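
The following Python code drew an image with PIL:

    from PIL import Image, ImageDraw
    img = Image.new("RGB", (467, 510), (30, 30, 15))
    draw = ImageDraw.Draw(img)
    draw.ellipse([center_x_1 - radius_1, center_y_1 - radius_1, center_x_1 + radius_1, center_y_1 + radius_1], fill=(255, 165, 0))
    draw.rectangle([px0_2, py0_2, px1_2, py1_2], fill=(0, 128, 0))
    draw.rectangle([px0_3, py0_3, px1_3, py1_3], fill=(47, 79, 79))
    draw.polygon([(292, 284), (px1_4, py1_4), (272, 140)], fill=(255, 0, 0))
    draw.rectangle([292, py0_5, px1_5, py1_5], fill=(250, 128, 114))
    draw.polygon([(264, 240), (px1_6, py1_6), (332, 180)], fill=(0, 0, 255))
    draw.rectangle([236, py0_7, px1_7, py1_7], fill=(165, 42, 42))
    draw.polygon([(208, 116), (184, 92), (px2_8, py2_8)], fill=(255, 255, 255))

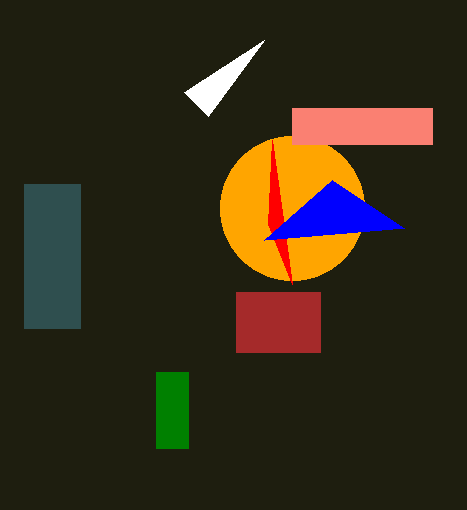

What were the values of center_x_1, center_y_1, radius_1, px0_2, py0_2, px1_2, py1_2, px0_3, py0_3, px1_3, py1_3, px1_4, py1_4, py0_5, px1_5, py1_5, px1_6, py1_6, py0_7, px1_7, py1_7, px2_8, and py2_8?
center_x_1 = 292
center_y_1 = 208
radius_1 = 72
px0_2 = 156
py0_2 = 372
px1_2 = 188
py1_2 = 448
px0_3 = 24
py0_3 = 184
px1_3 = 80
py1_3 = 328
px1_4 = 268
py1_4 = 224
py0_5 = 108
px1_5 = 432
py1_5 = 144
px1_6 = 404
py1_6 = 228
py0_7 = 292
px1_7 = 320
py1_7 = 352
px2_8 = 264
py2_8 = 40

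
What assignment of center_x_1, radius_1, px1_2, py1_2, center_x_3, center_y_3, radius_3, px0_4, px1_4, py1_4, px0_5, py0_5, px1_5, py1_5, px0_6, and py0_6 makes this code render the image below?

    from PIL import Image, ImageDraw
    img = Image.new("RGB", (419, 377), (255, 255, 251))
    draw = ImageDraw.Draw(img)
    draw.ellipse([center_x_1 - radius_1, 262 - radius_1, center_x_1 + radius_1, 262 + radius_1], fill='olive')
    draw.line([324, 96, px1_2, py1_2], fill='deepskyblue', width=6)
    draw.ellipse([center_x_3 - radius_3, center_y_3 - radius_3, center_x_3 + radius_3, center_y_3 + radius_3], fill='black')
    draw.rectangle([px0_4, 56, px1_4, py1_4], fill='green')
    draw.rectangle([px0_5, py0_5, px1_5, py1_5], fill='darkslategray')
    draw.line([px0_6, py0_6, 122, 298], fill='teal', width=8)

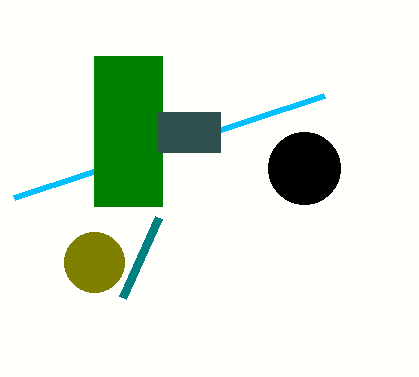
center_x_1 = 94; radius_1 = 30; px1_2 = 14; py1_2 = 198; center_x_3 = 304; center_y_3 = 168; radius_3 = 36; px0_4 = 94; px1_4 = 162; py1_4 = 206; px0_5 = 158; py0_5 = 112; px1_5 = 220; py1_5 = 152; px0_6 = 158; py0_6 = 218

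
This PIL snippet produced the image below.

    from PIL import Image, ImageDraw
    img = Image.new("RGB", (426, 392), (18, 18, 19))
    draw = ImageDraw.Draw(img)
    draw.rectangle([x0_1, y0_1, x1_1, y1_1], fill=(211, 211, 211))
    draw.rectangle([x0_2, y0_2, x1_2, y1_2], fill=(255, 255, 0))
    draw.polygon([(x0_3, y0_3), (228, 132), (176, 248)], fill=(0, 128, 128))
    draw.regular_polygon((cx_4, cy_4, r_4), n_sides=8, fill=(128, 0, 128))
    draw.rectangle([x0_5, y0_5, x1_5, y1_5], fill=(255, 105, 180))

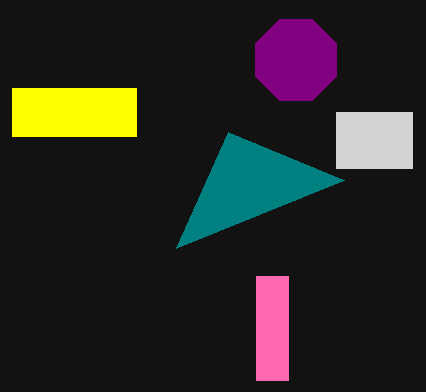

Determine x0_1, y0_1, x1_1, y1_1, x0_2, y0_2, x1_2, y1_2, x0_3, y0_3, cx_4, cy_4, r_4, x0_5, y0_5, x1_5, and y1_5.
x0_1 = 336
y0_1 = 112
x1_1 = 412
y1_1 = 168
x0_2 = 12
y0_2 = 88
x1_2 = 136
y1_2 = 136
x0_3 = 344
y0_3 = 180
cx_4 = 296
cy_4 = 60
r_4 = 44
x0_5 = 256
y0_5 = 276
x1_5 = 288
y1_5 = 380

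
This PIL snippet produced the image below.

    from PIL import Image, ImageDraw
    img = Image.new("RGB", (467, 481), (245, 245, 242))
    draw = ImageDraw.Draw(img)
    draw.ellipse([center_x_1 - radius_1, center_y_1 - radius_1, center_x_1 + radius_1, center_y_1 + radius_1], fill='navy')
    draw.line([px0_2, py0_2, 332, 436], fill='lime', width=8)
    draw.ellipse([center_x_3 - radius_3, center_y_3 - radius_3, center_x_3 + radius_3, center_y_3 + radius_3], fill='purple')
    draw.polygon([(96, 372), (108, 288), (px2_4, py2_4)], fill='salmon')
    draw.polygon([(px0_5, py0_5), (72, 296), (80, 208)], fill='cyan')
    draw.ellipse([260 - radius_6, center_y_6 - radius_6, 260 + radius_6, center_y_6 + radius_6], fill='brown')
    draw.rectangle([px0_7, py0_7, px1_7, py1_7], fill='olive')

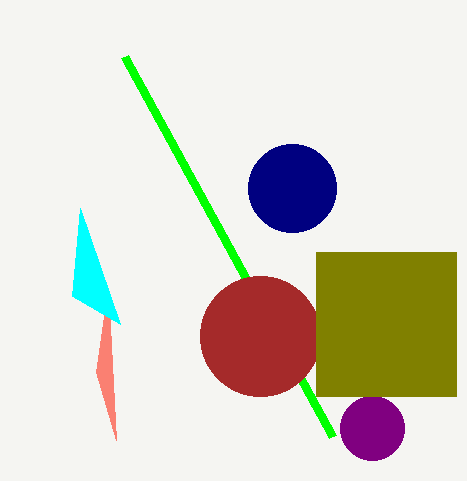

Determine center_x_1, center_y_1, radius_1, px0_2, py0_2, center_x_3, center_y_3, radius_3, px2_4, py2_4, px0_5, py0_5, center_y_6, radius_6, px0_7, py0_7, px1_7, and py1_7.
center_x_1 = 292; center_y_1 = 188; radius_1 = 44; px0_2 = 124; py0_2 = 56; center_x_3 = 372; center_y_3 = 428; radius_3 = 32; px2_4 = 116; py2_4 = 440; px0_5 = 120; py0_5 = 324; center_y_6 = 336; radius_6 = 60; px0_7 = 316; py0_7 = 252; px1_7 = 456; py1_7 = 396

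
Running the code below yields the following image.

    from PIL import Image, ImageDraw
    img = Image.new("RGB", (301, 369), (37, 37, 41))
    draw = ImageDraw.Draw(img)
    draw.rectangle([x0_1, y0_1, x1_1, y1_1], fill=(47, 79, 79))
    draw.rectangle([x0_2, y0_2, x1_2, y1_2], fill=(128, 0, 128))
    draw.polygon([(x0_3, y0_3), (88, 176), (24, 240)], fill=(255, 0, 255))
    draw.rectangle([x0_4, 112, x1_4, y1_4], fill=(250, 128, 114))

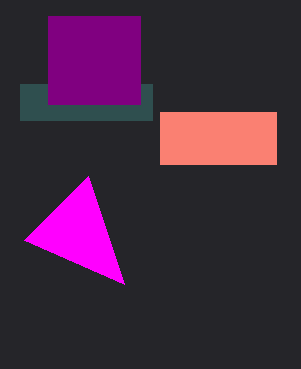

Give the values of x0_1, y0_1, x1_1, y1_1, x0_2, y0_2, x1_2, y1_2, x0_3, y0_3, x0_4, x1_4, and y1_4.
x0_1 = 20; y0_1 = 84; x1_1 = 152; y1_1 = 120; x0_2 = 48; y0_2 = 16; x1_2 = 140; y1_2 = 104; x0_3 = 124; y0_3 = 284; x0_4 = 160; x1_4 = 276; y1_4 = 164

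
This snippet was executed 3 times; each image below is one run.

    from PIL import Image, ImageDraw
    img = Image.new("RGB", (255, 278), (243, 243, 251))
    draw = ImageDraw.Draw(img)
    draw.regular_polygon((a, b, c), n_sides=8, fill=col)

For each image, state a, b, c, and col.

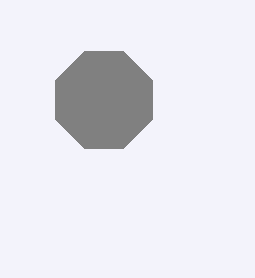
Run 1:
a = 104, b = 100, c = 52, col = 'gray'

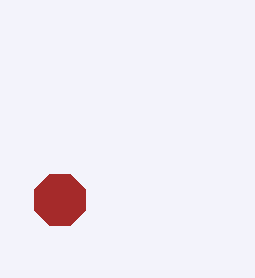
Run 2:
a = 60
b = 200
c = 28
col = 'brown'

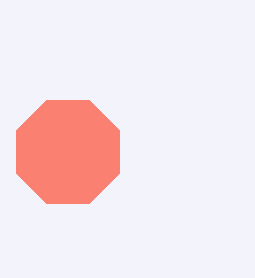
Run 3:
a = 68, b = 152, c = 56, col = 'salmon'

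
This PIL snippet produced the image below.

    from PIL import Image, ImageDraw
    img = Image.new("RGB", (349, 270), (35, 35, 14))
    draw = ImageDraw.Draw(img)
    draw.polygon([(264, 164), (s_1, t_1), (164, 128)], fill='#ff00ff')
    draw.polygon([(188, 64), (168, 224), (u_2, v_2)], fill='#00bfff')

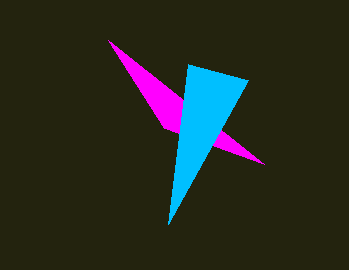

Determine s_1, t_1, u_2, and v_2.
s_1 = 108
t_1 = 40
u_2 = 248
v_2 = 80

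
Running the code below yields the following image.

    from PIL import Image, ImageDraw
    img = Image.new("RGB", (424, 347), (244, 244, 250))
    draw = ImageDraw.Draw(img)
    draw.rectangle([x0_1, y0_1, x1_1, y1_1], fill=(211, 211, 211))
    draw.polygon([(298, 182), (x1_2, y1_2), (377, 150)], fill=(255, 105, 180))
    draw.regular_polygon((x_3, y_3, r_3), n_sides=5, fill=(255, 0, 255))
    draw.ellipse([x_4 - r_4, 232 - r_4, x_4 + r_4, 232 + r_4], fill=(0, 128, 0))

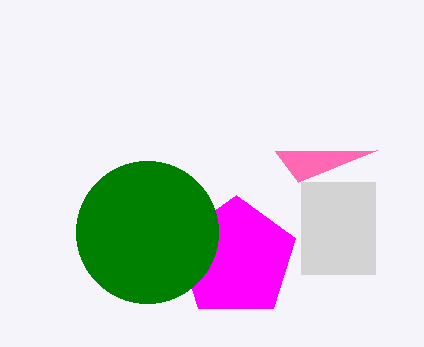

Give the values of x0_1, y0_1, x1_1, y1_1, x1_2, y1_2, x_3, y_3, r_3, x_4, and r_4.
x0_1 = 301
y0_1 = 182
x1_1 = 375
y1_1 = 274
x1_2 = 275
y1_2 = 151
x_3 = 236
y_3 = 258
r_3 = 63
x_4 = 147
r_4 = 71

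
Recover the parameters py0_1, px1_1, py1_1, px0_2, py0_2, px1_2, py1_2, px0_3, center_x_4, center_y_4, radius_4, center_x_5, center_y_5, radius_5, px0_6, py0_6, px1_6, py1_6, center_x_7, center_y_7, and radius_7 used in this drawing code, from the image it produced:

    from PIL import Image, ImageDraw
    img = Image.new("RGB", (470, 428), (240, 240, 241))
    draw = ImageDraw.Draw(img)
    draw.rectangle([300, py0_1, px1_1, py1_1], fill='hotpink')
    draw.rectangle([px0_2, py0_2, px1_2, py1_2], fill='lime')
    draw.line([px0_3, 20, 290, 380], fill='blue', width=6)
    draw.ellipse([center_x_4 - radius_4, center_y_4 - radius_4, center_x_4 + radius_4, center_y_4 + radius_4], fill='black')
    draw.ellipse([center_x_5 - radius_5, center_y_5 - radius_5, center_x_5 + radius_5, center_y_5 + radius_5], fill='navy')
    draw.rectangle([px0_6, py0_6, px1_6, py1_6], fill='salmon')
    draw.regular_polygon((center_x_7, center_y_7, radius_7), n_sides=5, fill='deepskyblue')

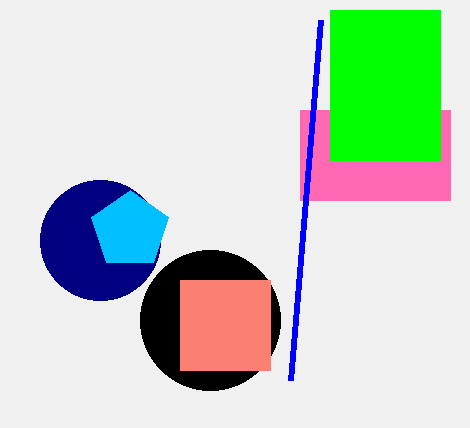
py0_1 = 110; px1_1 = 450; py1_1 = 200; px0_2 = 330; py0_2 = 10; px1_2 = 440; py1_2 = 160; px0_3 = 320; center_x_4 = 210; center_y_4 = 320; radius_4 = 70; center_x_5 = 100; center_y_5 = 240; radius_5 = 60; px0_6 = 180; py0_6 = 280; px1_6 = 270; py1_6 = 370; center_x_7 = 130; center_y_7 = 230; radius_7 = 40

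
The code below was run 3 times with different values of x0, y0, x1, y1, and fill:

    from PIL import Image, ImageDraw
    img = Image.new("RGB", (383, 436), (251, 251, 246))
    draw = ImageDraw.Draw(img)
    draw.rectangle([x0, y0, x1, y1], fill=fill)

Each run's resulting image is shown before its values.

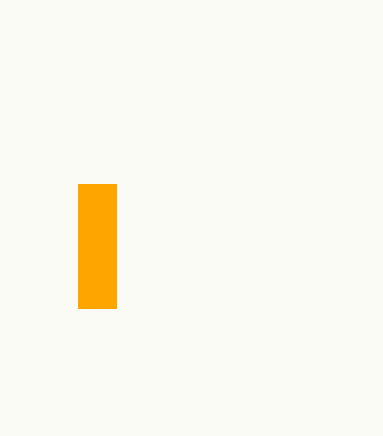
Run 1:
x0 = 78
y0 = 184
x1 = 116
y1 = 308
fill = 'orange'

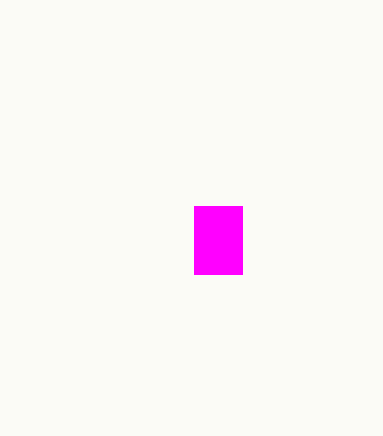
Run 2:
x0 = 194
y0 = 206
x1 = 242
y1 = 274
fill = 'magenta'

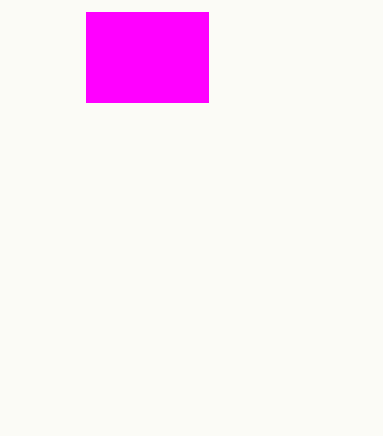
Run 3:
x0 = 86
y0 = 12
x1 = 208
y1 = 102
fill = 'magenta'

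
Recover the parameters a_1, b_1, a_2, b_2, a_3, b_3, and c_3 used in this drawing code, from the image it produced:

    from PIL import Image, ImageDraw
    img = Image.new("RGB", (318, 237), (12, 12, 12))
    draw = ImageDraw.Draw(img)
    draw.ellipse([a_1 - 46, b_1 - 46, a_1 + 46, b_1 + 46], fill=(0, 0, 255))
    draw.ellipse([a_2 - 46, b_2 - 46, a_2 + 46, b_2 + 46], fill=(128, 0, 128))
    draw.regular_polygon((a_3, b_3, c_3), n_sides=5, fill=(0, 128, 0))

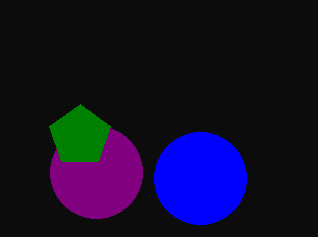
a_1 = 200; b_1 = 178; a_2 = 96; b_2 = 172; a_3 = 80; b_3 = 136; c_3 = 32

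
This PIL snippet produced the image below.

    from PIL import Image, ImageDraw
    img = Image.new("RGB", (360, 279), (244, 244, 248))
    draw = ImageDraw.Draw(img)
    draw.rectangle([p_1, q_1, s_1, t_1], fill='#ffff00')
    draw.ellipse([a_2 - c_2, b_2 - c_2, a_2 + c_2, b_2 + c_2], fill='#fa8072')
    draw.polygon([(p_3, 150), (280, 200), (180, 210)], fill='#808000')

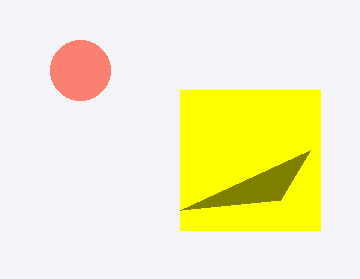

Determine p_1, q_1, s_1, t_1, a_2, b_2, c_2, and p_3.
p_1 = 180; q_1 = 90; s_1 = 320; t_1 = 230; a_2 = 80; b_2 = 70; c_2 = 30; p_3 = 310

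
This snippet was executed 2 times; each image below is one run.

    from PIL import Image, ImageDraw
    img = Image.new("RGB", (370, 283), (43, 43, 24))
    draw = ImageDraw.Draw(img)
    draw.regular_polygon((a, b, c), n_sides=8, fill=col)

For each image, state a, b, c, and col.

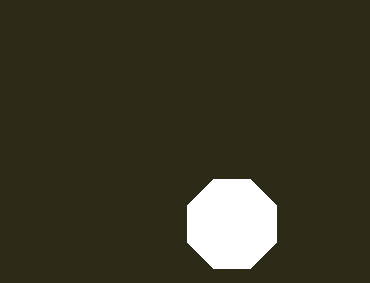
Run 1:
a = 232
b = 224
c = 48
col = 'white'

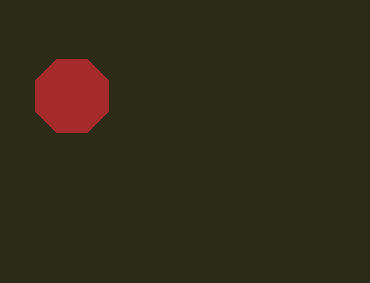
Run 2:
a = 72; b = 96; c = 40; col = 'brown'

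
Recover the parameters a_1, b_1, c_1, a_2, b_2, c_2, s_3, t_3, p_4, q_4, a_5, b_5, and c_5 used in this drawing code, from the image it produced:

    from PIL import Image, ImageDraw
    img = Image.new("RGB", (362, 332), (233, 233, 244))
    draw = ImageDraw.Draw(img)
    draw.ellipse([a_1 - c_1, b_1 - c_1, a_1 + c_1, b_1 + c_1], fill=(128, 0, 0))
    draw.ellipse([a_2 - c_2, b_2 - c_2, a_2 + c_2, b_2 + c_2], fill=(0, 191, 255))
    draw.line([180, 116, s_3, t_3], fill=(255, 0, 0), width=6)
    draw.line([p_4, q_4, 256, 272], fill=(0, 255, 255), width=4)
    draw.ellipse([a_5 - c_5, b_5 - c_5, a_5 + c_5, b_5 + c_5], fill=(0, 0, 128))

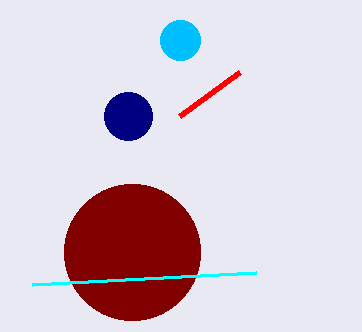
a_1 = 132
b_1 = 252
c_1 = 68
a_2 = 180
b_2 = 40
c_2 = 20
s_3 = 240
t_3 = 72
p_4 = 32
q_4 = 284
a_5 = 128
b_5 = 116
c_5 = 24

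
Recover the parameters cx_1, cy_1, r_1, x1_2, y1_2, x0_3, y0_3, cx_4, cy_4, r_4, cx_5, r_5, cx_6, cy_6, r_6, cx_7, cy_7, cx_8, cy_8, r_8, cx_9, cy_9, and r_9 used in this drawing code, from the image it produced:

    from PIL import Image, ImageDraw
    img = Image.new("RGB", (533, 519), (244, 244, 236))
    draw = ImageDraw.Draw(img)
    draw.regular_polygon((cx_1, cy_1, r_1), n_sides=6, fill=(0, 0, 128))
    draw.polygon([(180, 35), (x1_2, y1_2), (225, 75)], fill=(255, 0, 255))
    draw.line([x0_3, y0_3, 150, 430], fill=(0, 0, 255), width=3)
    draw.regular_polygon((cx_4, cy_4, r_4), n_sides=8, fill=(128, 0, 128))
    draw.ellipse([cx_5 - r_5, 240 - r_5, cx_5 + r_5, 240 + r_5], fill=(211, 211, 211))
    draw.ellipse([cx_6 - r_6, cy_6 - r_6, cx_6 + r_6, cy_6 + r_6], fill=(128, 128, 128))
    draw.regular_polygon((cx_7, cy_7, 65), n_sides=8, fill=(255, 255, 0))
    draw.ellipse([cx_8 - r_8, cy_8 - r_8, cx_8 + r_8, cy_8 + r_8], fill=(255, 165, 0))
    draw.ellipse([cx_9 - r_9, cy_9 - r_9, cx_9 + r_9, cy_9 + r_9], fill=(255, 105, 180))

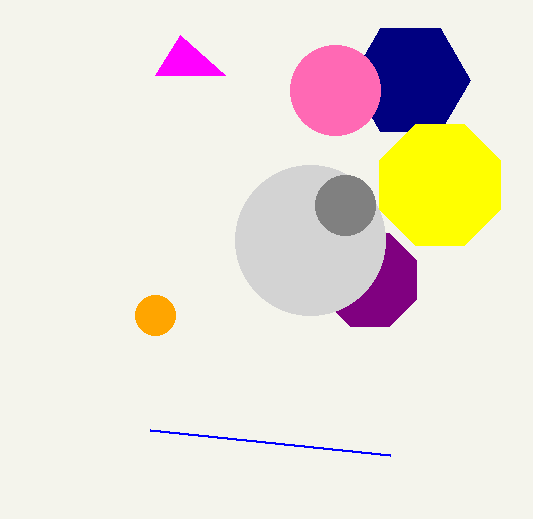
cx_1 = 410
cy_1 = 80
r_1 = 60
x1_2 = 155
y1_2 = 75
x0_3 = 390
y0_3 = 455
cx_4 = 370
cy_4 = 280
r_4 = 50
cx_5 = 310
r_5 = 75
cx_6 = 345
cy_6 = 205
r_6 = 30
cx_7 = 440
cy_7 = 185
cx_8 = 155
cy_8 = 315
r_8 = 20
cx_9 = 335
cy_9 = 90
r_9 = 45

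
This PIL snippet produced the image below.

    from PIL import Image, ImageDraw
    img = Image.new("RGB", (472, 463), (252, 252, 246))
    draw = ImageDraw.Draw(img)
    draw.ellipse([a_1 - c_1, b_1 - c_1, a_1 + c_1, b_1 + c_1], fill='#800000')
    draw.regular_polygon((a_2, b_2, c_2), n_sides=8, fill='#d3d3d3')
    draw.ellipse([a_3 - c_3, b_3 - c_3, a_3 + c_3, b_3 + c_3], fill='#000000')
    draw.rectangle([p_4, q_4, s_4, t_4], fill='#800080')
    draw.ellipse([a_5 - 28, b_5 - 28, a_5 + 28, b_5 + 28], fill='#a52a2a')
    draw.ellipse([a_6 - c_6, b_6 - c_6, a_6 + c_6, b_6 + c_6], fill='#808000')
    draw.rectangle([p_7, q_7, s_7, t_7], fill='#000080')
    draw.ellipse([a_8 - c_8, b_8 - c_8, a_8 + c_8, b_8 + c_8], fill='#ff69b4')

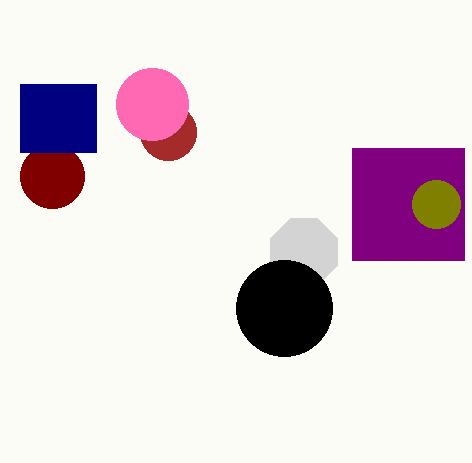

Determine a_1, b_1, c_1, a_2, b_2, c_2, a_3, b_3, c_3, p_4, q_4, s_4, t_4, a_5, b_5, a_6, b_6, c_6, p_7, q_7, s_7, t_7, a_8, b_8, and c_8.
a_1 = 52
b_1 = 176
c_1 = 32
a_2 = 304
b_2 = 252
c_2 = 36
a_3 = 284
b_3 = 308
c_3 = 48
p_4 = 352
q_4 = 148
s_4 = 464
t_4 = 260
a_5 = 168
b_5 = 132
a_6 = 436
b_6 = 204
c_6 = 24
p_7 = 20
q_7 = 84
s_7 = 96
t_7 = 152
a_8 = 152
b_8 = 104
c_8 = 36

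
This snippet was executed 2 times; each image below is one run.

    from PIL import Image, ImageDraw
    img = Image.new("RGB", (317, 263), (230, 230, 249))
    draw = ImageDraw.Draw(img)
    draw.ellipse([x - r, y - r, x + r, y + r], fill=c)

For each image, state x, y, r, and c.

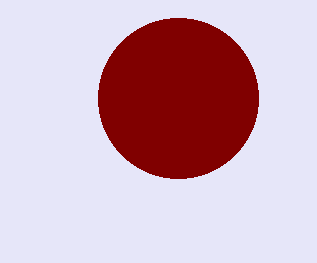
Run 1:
x = 178
y = 98
r = 80
c = 'maroon'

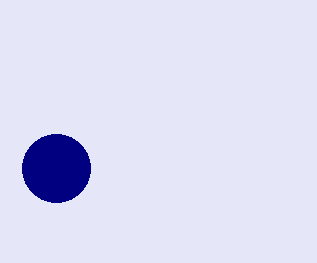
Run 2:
x = 56; y = 168; r = 34; c = 'navy'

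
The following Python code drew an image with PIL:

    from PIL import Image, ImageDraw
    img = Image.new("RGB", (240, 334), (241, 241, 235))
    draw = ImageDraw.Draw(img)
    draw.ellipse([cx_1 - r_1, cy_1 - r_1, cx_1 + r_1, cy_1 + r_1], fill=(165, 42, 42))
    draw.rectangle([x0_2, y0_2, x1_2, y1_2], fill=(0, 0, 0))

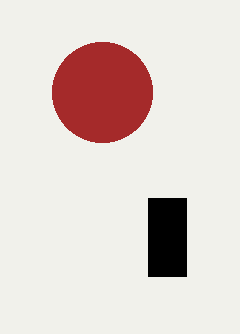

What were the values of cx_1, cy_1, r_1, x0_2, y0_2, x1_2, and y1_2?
cx_1 = 102, cy_1 = 92, r_1 = 50, x0_2 = 148, y0_2 = 198, x1_2 = 186, y1_2 = 276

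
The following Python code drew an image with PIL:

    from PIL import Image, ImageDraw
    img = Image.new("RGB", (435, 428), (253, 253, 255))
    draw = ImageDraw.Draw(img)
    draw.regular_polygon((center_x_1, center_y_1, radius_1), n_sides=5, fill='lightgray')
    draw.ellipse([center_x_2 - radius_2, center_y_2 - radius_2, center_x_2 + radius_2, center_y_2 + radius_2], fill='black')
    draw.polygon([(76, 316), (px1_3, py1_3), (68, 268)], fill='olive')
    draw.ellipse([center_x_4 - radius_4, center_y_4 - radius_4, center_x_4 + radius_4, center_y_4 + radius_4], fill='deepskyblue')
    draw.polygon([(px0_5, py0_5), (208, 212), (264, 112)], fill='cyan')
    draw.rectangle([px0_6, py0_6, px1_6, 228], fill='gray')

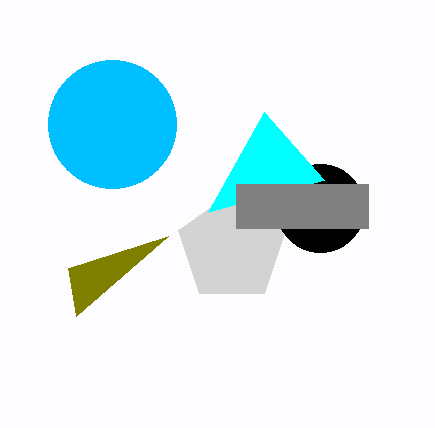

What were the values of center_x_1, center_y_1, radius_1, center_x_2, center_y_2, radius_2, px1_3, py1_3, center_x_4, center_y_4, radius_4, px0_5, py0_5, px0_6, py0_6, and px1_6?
center_x_1 = 232
center_y_1 = 248
radius_1 = 56
center_x_2 = 320
center_y_2 = 208
radius_2 = 44
px1_3 = 168
py1_3 = 236
center_x_4 = 112
center_y_4 = 124
radius_4 = 64
px0_5 = 324
py0_5 = 180
px0_6 = 236
py0_6 = 184
px1_6 = 368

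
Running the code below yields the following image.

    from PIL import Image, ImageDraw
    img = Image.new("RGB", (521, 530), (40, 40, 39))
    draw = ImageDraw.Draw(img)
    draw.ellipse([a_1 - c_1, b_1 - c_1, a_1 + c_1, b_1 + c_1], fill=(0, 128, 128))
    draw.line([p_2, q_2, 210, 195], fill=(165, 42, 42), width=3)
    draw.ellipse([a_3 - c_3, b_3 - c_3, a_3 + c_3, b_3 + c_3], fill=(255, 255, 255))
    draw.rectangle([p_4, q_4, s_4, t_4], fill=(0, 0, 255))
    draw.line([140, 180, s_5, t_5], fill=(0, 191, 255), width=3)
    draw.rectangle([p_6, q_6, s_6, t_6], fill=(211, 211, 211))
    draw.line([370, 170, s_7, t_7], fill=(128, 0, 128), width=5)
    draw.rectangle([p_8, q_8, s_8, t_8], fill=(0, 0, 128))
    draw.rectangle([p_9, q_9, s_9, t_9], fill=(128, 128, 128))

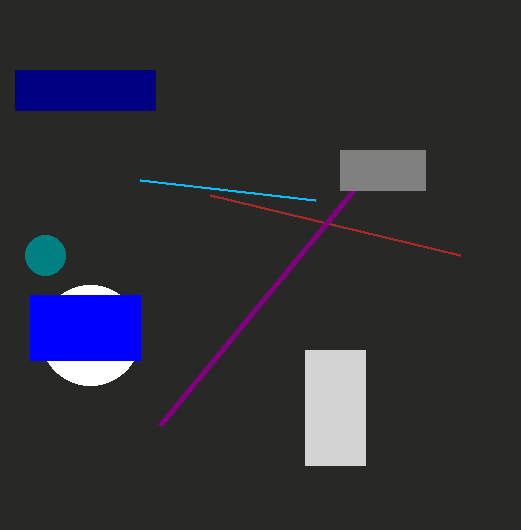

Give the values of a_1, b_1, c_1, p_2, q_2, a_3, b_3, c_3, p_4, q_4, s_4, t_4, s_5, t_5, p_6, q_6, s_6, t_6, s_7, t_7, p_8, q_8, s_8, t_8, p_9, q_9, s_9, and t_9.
a_1 = 45
b_1 = 255
c_1 = 20
p_2 = 460
q_2 = 255
a_3 = 90
b_3 = 335
c_3 = 50
p_4 = 30
q_4 = 295
s_4 = 140
t_4 = 360
s_5 = 315
t_5 = 200
p_6 = 305
q_6 = 350
s_6 = 365
t_6 = 465
s_7 = 160
t_7 = 425
p_8 = 15
q_8 = 70
s_8 = 155
t_8 = 110
p_9 = 340
q_9 = 150
s_9 = 425
t_9 = 190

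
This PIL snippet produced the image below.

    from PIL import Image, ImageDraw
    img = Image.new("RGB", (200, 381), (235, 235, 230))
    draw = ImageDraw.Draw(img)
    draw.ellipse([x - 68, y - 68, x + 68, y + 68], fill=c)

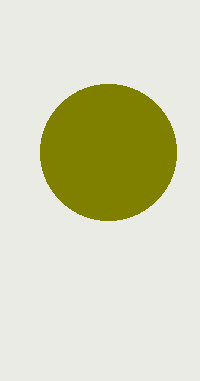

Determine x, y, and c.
x = 108; y = 152; c = 'olive'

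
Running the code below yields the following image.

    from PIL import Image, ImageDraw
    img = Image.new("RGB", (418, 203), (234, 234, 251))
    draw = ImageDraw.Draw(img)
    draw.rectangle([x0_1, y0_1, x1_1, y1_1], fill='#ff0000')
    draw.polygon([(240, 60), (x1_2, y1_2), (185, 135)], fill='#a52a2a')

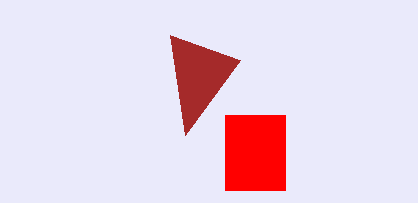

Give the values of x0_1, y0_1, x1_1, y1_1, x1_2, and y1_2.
x0_1 = 225, y0_1 = 115, x1_1 = 285, y1_1 = 190, x1_2 = 170, y1_2 = 35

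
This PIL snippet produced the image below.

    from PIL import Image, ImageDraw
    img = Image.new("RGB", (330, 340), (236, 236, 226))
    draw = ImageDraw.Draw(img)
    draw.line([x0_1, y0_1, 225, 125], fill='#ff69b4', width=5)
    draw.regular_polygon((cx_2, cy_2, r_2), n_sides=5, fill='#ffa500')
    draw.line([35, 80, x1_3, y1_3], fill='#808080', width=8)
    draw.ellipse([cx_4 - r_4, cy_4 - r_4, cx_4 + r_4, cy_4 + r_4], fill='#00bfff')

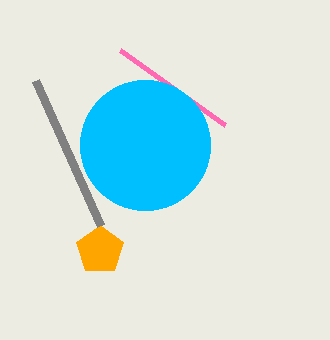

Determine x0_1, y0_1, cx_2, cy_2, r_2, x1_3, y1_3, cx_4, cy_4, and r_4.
x0_1 = 120, y0_1 = 50, cx_2 = 100, cy_2 = 250, r_2 = 25, x1_3 = 100, y1_3 = 225, cx_4 = 145, cy_4 = 145, r_4 = 65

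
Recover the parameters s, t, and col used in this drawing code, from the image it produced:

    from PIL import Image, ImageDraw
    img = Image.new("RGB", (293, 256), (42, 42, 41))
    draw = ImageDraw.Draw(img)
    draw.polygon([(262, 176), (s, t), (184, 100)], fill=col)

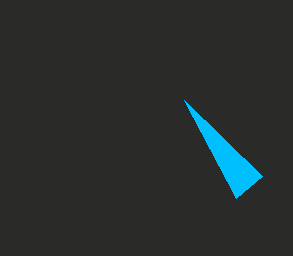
s = 236
t = 198
col = 'deepskyblue'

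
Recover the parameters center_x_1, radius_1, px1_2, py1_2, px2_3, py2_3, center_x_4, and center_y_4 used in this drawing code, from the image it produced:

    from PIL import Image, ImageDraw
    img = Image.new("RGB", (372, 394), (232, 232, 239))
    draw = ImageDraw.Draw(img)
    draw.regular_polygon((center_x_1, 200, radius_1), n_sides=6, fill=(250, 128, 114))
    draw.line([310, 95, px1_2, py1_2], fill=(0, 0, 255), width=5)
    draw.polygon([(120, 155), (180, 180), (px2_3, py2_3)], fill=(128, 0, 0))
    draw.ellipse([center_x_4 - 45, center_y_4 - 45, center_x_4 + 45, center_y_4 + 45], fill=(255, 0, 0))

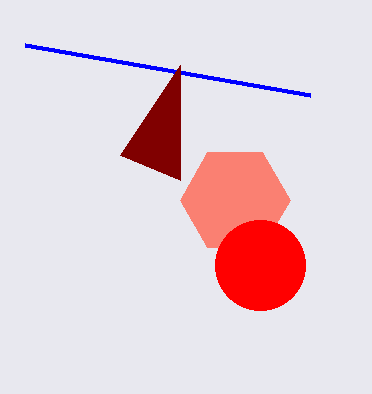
center_x_1 = 235, radius_1 = 55, px1_2 = 25, py1_2 = 45, px2_3 = 180, py2_3 = 65, center_x_4 = 260, center_y_4 = 265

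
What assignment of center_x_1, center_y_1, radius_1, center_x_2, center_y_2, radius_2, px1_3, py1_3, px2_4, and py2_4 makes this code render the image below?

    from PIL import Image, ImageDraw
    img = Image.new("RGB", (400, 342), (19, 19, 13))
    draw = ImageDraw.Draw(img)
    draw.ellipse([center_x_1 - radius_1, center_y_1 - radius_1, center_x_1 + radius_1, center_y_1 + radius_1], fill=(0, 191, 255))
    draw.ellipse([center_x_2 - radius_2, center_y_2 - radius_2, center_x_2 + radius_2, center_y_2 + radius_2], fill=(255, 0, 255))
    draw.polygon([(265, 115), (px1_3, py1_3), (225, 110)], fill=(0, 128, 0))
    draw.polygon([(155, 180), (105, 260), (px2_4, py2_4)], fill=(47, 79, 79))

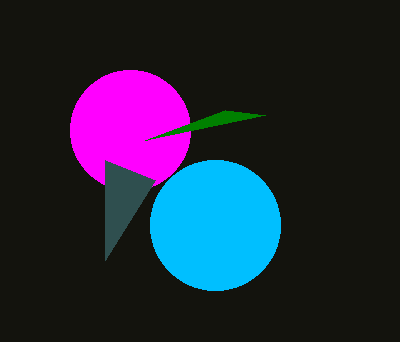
center_x_1 = 215
center_y_1 = 225
radius_1 = 65
center_x_2 = 130
center_y_2 = 130
radius_2 = 60
px1_3 = 145
py1_3 = 140
px2_4 = 105
py2_4 = 160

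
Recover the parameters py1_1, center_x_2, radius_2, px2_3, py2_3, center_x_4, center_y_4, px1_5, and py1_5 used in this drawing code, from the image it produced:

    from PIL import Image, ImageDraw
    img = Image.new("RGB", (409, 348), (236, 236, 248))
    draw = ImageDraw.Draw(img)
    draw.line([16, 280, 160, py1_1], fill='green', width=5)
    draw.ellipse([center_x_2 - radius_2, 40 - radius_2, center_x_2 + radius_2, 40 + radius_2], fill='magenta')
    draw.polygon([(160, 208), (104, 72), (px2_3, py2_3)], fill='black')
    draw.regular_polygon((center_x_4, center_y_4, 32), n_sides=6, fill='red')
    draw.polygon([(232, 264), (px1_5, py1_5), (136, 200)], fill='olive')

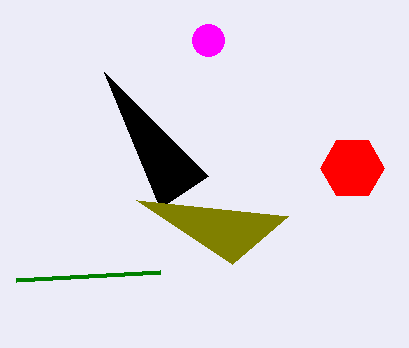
py1_1 = 272; center_x_2 = 208; radius_2 = 16; px2_3 = 208; py2_3 = 176; center_x_4 = 352; center_y_4 = 168; px1_5 = 288; py1_5 = 216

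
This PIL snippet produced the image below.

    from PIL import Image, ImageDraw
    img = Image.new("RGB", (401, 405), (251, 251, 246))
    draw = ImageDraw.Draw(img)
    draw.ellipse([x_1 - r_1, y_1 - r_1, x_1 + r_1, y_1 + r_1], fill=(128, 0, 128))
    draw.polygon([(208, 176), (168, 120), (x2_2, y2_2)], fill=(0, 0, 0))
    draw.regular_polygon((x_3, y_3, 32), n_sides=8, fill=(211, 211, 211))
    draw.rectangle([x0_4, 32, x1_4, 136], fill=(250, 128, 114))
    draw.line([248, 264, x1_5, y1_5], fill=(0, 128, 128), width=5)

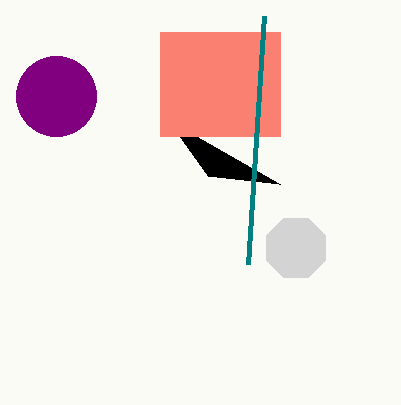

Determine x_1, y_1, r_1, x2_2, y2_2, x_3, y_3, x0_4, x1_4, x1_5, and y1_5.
x_1 = 56, y_1 = 96, r_1 = 40, x2_2 = 280, y2_2 = 184, x_3 = 296, y_3 = 248, x0_4 = 160, x1_4 = 280, x1_5 = 264, y1_5 = 16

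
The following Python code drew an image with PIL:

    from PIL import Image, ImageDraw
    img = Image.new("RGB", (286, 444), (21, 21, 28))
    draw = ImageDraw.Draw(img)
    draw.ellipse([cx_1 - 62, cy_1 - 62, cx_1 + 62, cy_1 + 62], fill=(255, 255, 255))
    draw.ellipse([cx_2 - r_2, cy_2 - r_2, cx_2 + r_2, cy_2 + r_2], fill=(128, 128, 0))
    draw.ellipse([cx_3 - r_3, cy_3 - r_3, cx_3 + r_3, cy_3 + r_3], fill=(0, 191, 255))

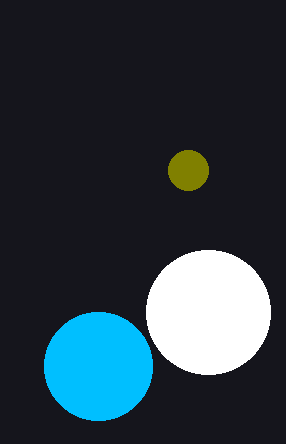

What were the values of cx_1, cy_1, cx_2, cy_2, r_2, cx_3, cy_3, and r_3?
cx_1 = 208, cy_1 = 312, cx_2 = 188, cy_2 = 170, r_2 = 20, cx_3 = 98, cy_3 = 366, r_3 = 54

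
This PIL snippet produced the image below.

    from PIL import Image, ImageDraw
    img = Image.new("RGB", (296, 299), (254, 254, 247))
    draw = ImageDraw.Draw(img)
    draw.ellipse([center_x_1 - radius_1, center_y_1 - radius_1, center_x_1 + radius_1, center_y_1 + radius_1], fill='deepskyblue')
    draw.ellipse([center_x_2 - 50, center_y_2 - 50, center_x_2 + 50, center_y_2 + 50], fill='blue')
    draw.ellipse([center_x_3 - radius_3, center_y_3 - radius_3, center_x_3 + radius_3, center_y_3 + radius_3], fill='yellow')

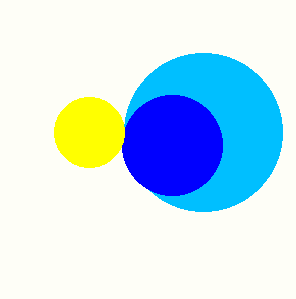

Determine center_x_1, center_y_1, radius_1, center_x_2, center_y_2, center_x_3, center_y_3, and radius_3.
center_x_1 = 203, center_y_1 = 132, radius_1 = 79, center_x_2 = 172, center_y_2 = 145, center_x_3 = 89, center_y_3 = 132, radius_3 = 35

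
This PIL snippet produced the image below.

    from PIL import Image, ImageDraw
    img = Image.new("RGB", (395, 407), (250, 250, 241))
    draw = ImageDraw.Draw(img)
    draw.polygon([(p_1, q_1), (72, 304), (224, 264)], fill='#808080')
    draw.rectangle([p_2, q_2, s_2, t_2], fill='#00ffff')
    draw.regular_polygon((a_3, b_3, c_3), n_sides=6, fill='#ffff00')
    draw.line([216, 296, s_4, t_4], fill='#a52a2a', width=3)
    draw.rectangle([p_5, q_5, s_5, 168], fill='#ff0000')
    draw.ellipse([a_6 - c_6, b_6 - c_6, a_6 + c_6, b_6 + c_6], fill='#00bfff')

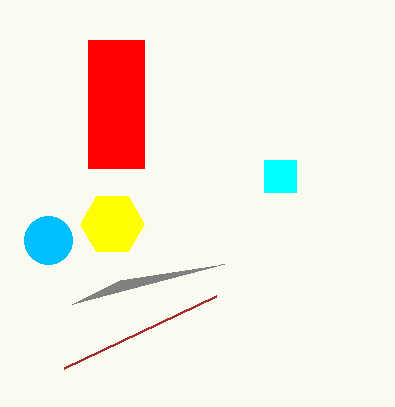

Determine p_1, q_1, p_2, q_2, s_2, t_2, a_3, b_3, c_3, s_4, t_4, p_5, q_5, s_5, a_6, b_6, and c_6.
p_1 = 120; q_1 = 280; p_2 = 264; q_2 = 160; s_2 = 296; t_2 = 192; a_3 = 112; b_3 = 224; c_3 = 32; s_4 = 64; t_4 = 368; p_5 = 88; q_5 = 40; s_5 = 144; a_6 = 48; b_6 = 240; c_6 = 24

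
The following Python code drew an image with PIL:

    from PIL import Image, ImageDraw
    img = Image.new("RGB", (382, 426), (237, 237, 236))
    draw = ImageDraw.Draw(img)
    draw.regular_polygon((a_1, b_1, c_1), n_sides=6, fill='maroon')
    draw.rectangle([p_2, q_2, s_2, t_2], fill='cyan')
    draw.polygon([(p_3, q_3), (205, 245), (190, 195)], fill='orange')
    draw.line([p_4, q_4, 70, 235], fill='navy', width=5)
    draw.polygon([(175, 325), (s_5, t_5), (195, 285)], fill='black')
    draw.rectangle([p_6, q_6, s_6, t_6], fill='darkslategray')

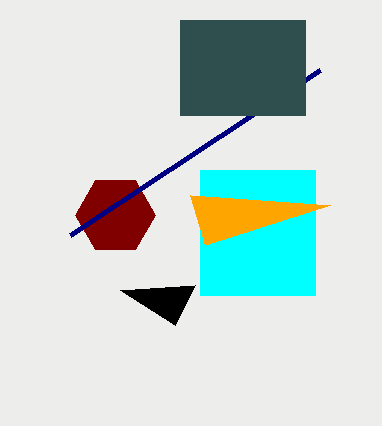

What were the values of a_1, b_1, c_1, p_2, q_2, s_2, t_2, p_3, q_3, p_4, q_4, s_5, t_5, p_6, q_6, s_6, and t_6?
a_1 = 115
b_1 = 215
c_1 = 40
p_2 = 200
q_2 = 170
s_2 = 315
t_2 = 295
p_3 = 330
q_3 = 205
p_4 = 320
q_4 = 70
s_5 = 120
t_5 = 290
p_6 = 180
q_6 = 20
s_6 = 305
t_6 = 115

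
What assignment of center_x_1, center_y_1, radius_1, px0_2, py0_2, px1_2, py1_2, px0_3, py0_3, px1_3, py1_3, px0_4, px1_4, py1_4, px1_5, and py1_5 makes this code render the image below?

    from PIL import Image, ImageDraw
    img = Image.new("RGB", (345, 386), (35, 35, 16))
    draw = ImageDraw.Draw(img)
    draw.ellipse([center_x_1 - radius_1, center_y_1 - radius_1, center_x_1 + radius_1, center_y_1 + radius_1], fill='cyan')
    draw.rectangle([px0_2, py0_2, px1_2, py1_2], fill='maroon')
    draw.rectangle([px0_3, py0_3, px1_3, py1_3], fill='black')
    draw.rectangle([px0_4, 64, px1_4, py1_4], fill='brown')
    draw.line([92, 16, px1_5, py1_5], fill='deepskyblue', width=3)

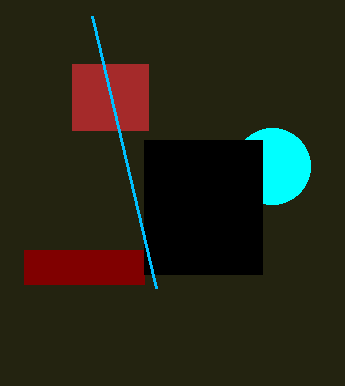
center_x_1 = 272; center_y_1 = 166; radius_1 = 38; px0_2 = 24; py0_2 = 250; px1_2 = 144; py1_2 = 284; px0_3 = 144; py0_3 = 140; px1_3 = 262; py1_3 = 274; px0_4 = 72; px1_4 = 148; py1_4 = 130; px1_5 = 156; py1_5 = 288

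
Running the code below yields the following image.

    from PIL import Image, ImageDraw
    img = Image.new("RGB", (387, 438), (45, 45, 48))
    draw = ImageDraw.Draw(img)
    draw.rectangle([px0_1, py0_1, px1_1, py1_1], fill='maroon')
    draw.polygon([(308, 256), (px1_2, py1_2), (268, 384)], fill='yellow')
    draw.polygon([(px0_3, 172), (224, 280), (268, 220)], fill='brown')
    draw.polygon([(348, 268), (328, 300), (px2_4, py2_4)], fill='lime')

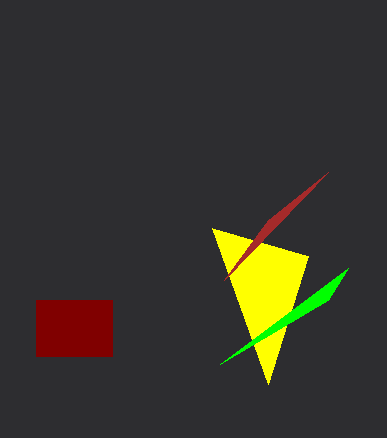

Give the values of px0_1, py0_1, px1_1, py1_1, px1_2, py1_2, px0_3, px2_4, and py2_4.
px0_1 = 36; py0_1 = 300; px1_1 = 112; py1_1 = 356; px1_2 = 212; py1_2 = 228; px0_3 = 328; px2_4 = 220; py2_4 = 364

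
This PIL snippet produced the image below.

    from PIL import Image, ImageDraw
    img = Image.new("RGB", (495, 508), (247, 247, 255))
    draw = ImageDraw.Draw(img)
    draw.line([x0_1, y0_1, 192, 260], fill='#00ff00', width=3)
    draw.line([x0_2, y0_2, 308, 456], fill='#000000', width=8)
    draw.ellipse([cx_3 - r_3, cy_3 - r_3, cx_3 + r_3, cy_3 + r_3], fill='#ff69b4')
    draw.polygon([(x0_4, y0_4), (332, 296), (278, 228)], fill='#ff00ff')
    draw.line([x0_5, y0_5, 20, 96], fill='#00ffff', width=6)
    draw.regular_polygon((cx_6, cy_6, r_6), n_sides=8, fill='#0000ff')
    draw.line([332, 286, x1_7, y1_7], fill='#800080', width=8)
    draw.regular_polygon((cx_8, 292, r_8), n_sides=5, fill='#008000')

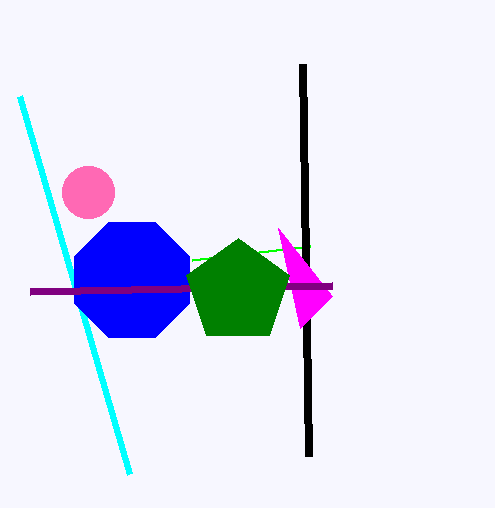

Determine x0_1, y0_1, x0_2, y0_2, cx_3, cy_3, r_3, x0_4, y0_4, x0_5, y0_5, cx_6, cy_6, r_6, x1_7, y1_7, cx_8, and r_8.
x0_1 = 310; y0_1 = 246; x0_2 = 302; y0_2 = 64; cx_3 = 88; cy_3 = 192; r_3 = 26; x0_4 = 300; y0_4 = 328; x0_5 = 130; y0_5 = 474; cx_6 = 132; cy_6 = 280; r_6 = 62; x1_7 = 30; y1_7 = 292; cx_8 = 238; r_8 = 54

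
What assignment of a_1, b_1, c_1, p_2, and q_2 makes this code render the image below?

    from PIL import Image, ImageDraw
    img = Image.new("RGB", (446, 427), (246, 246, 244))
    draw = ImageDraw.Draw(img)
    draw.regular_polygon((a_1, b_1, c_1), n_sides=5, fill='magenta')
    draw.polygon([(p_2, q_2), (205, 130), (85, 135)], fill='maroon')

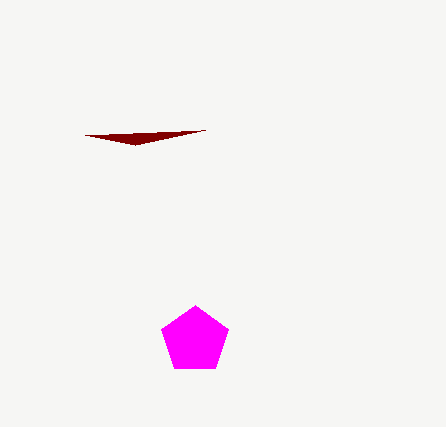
a_1 = 195
b_1 = 340
c_1 = 35
p_2 = 135
q_2 = 145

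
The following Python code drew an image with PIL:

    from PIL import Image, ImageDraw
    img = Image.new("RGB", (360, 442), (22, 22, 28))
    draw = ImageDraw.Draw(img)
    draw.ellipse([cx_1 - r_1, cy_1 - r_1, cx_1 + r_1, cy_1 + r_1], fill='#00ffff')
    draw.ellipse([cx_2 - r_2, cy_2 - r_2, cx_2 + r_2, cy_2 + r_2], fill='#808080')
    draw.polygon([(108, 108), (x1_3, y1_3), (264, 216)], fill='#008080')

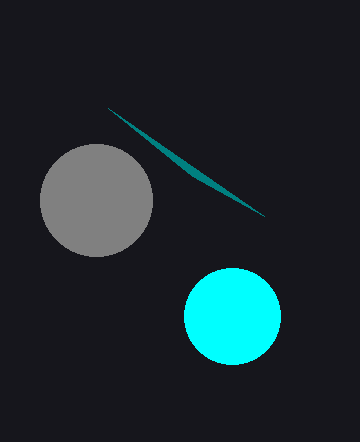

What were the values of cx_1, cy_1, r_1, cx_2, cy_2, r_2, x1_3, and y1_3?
cx_1 = 232, cy_1 = 316, r_1 = 48, cx_2 = 96, cy_2 = 200, r_2 = 56, x1_3 = 192, y1_3 = 176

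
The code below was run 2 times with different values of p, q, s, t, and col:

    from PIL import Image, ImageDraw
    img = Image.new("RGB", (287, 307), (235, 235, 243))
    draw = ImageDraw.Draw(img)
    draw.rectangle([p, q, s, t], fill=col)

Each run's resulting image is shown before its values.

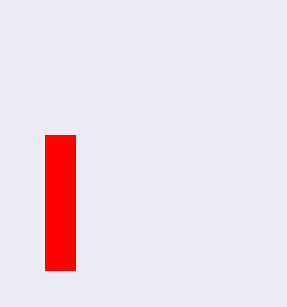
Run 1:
p = 45; q = 135; s = 75; t = 270; col = 'red'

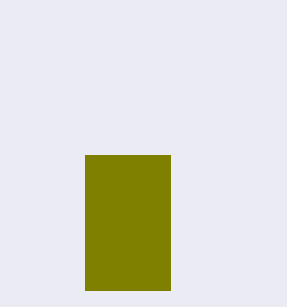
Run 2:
p = 85
q = 155
s = 170
t = 290
col = 'olive'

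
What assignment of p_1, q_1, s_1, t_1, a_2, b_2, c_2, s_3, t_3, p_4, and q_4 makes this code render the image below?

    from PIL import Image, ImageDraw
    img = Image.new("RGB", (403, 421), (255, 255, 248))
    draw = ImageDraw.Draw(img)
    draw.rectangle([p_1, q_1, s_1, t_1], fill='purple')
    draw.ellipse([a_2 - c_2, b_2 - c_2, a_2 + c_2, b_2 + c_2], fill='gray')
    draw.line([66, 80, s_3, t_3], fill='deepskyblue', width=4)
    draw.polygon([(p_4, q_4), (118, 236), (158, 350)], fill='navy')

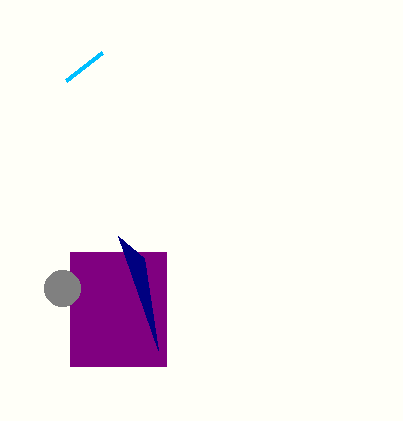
p_1 = 70; q_1 = 252; s_1 = 166; t_1 = 366; a_2 = 62; b_2 = 288; c_2 = 18; s_3 = 102; t_3 = 52; p_4 = 144; q_4 = 258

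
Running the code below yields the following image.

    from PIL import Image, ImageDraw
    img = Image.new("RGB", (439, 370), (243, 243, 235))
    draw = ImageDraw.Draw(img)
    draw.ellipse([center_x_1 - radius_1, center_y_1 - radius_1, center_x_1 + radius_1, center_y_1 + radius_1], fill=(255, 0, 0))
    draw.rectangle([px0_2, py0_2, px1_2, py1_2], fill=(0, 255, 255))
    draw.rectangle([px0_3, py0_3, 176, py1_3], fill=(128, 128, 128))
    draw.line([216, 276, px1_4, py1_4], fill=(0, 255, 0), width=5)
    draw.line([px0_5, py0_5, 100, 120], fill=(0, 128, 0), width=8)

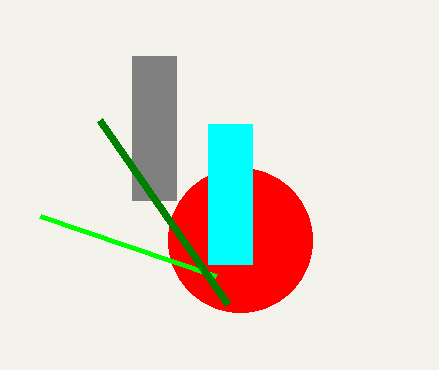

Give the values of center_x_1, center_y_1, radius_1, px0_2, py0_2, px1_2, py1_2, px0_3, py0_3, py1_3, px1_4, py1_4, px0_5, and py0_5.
center_x_1 = 240
center_y_1 = 240
radius_1 = 72
px0_2 = 208
py0_2 = 124
px1_2 = 252
py1_2 = 264
px0_3 = 132
py0_3 = 56
py1_3 = 200
px1_4 = 40
py1_4 = 216
px0_5 = 228
py0_5 = 304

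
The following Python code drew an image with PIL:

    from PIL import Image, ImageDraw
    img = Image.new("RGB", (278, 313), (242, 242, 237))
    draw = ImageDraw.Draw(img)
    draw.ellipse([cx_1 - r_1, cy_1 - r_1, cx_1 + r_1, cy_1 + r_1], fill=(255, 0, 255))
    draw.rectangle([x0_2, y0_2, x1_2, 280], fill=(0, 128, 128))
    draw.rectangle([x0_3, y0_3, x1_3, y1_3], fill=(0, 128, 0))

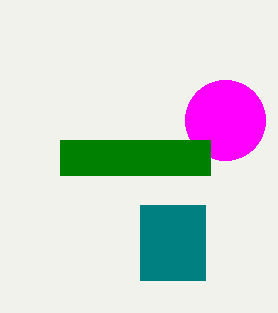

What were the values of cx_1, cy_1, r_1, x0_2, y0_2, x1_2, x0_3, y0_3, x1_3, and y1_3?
cx_1 = 225, cy_1 = 120, r_1 = 40, x0_2 = 140, y0_2 = 205, x1_2 = 205, x0_3 = 60, y0_3 = 140, x1_3 = 210, y1_3 = 175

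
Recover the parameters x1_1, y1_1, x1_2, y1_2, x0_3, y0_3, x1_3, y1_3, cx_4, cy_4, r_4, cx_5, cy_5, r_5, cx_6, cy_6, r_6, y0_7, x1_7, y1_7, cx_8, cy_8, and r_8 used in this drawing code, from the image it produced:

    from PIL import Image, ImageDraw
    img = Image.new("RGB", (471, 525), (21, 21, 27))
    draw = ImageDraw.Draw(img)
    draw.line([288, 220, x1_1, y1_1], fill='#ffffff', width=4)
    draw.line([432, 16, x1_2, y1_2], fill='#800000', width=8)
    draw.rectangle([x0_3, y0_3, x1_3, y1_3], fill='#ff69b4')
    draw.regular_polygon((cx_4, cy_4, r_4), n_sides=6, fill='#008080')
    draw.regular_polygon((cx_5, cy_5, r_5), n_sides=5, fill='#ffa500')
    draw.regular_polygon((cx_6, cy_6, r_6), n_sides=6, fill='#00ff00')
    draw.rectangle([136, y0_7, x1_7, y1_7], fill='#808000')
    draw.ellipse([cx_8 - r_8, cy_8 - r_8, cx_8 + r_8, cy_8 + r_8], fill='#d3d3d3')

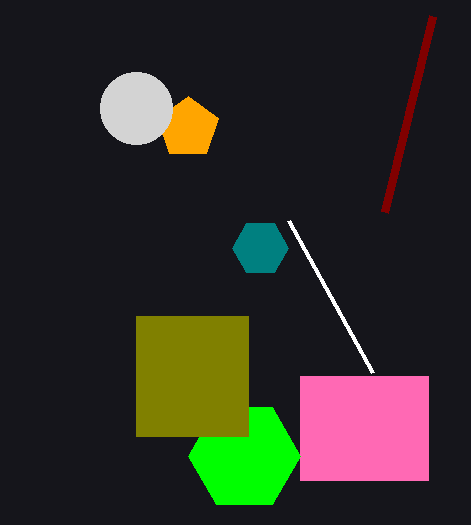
x1_1 = 372
y1_1 = 372
x1_2 = 384
y1_2 = 212
x0_3 = 300
y0_3 = 376
x1_3 = 428
y1_3 = 480
cx_4 = 260
cy_4 = 248
r_4 = 28
cx_5 = 188
cy_5 = 128
r_5 = 32
cx_6 = 244
cy_6 = 456
r_6 = 56
y0_7 = 316
x1_7 = 248
y1_7 = 436
cx_8 = 136
cy_8 = 108
r_8 = 36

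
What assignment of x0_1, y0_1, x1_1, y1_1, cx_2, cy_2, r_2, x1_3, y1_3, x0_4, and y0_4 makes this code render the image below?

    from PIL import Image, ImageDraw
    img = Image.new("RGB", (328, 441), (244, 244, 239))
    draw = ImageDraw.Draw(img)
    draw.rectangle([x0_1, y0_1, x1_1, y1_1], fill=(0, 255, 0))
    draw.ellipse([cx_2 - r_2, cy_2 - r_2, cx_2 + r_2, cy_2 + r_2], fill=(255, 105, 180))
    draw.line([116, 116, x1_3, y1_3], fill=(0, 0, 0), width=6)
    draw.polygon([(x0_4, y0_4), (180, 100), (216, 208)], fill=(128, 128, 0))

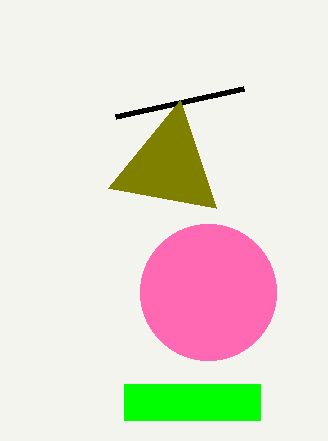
x0_1 = 124; y0_1 = 384; x1_1 = 260; y1_1 = 420; cx_2 = 208; cy_2 = 292; r_2 = 68; x1_3 = 244; y1_3 = 88; x0_4 = 108; y0_4 = 188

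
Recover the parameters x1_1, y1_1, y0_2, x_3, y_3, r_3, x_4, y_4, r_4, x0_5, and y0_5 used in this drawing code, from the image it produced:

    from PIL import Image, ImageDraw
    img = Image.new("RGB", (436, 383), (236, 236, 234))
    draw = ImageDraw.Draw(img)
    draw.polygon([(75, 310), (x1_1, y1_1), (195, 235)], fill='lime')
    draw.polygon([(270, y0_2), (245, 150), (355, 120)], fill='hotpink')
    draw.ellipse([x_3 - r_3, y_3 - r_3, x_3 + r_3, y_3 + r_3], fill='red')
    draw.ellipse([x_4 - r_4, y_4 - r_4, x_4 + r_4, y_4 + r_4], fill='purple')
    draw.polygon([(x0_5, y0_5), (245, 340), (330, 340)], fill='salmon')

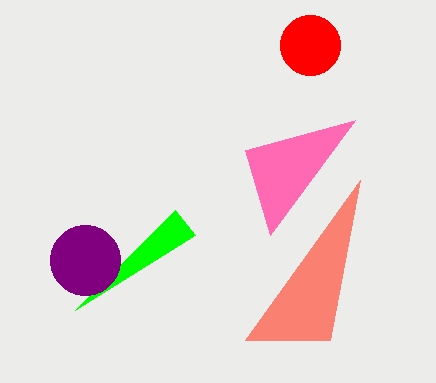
x1_1 = 175, y1_1 = 210, y0_2 = 235, x_3 = 310, y_3 = 45, r_3 = 30, x_4 = 85, y_4 = 260, r_4 = 35, x0_5 = 360, y0_5 = 180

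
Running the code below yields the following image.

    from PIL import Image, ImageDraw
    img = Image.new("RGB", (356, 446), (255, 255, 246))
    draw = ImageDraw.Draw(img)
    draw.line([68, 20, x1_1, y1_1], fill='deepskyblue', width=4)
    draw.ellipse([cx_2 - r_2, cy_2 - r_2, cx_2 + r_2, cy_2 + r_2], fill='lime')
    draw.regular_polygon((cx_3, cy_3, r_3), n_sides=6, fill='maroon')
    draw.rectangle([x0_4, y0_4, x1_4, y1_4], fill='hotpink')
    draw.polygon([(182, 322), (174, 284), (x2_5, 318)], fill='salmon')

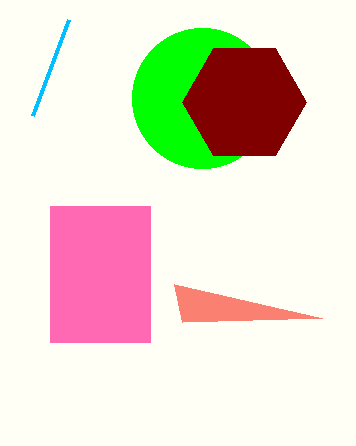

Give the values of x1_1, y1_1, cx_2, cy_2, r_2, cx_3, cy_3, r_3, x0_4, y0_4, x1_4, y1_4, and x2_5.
x1_1 = 32
y1_1 = 116
cx_2 = 202
cy_2 = 98
r_2 = 70
cx_3 = 244
cy_3 = 102
r_3 = 62
x0_4 = 50
y0_4 = 206
x1_4 = 150
y1_4 = 342
x2_5 = 322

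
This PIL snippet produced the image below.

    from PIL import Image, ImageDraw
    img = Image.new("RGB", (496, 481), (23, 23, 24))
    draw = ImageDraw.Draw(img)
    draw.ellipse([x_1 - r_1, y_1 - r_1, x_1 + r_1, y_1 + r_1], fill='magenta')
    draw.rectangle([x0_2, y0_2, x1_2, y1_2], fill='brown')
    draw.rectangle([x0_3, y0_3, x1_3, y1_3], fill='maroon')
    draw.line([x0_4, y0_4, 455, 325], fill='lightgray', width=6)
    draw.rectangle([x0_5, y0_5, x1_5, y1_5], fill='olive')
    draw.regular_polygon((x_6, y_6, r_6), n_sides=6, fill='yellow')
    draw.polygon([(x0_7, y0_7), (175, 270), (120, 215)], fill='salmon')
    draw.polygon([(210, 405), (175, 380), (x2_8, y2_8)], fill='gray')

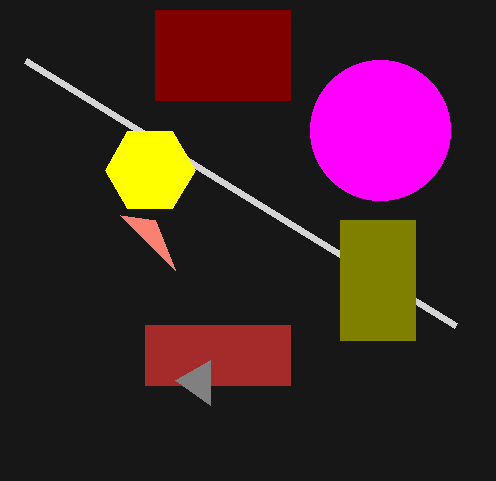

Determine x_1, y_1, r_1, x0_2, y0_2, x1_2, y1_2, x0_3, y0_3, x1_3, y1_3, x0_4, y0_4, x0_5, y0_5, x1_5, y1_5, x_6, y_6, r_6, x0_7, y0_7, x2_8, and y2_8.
x_1 = 380; y_1 = 130; r_1 = 70; x0_2 = 145; y0_2 = 325; x1_2 = 290; y1_2 = 385; x0_3 = 155; y0_3 = 10; x1_3 = 290; y1_3 = 100; x0_4 = 25; y0_4 = 60; x0_5 = 340; y0_5 = 220; x1_5 = 415; y1_5 = 340; x_6 = 150; y_6 = 170; r_6 = 45; x0_7 = 155; y0_7 = 220; x2_8 = 210; y2_8 = 360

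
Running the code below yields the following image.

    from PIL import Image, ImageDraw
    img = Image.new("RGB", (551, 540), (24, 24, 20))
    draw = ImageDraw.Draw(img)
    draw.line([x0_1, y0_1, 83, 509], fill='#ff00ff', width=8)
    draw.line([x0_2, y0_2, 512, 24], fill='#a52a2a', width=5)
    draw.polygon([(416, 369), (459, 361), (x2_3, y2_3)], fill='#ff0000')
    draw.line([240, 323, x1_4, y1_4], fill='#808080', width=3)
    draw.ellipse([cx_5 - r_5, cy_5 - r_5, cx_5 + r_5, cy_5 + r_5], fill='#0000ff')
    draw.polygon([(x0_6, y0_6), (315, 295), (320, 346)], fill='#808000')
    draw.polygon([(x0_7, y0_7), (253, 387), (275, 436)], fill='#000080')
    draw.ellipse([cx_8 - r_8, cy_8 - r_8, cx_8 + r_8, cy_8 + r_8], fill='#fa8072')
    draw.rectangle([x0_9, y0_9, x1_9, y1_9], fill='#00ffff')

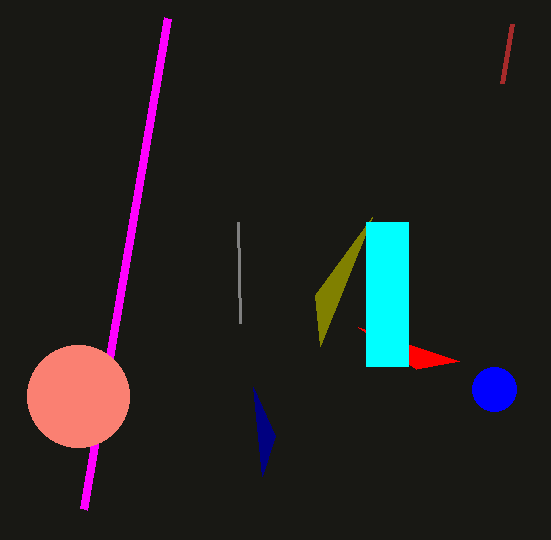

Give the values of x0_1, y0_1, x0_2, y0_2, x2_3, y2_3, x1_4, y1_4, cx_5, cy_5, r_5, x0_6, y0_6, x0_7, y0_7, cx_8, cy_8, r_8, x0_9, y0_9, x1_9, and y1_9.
x0_1 = 167, y0_1 = 18, x0_2 = 502, y0_2 = 83, x2_3 = 358, y2_3 = 327, x1_4 = 238, y1_4 = 222, cx_5 = 494, cy_5 = 389, r_5 = 22, x0_6 = 372, y0_6 = 217, x0_7 = 262, y0_7 = 476, cx_8 = 78, cy_8 = 396, r_8 = 51, x0_9 = 366, y0_9 = 222, x1_9 = 408, y1_9 = 366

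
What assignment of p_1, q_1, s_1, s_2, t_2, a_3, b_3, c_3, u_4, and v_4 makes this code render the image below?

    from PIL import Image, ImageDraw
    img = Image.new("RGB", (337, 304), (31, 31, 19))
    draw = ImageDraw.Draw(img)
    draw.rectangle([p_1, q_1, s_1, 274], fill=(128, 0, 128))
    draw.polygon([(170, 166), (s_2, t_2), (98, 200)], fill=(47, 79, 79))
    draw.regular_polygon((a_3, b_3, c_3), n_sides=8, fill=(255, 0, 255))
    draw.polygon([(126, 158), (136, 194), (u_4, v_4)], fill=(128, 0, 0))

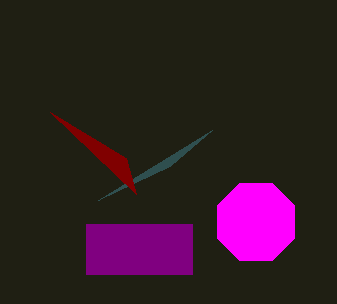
p_1 = 86; q_1 = 224; s_1 = 192; s_2 = 212; t_2 = 130; a_3 = 256; b_3 = 222; c_3 = 42; u_4 = 50; v_4 = 112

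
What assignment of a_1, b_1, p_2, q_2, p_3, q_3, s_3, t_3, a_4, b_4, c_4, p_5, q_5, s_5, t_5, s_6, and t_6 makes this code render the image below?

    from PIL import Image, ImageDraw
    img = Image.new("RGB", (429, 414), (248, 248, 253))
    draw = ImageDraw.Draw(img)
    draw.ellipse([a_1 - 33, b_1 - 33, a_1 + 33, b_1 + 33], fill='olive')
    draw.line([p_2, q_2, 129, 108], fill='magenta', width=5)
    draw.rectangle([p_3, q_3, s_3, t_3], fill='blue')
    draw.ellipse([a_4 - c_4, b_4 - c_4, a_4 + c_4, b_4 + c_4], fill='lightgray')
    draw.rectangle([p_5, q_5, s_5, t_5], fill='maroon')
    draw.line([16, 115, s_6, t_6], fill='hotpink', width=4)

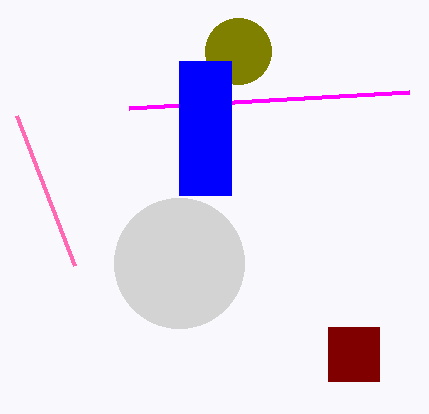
a_1 = 238
b_1 = 51
p_2 = 409
q_2 = 92
p_3 = 179
q_3 = 61
s_3 = 231
t_3 = 195
a_4 = 179
b_4 = 263
c_4 = 65
p_5 = 328
q_5 = 327
s_5 = 379
t_5 = 381
s_6 = 74
t_6 = 265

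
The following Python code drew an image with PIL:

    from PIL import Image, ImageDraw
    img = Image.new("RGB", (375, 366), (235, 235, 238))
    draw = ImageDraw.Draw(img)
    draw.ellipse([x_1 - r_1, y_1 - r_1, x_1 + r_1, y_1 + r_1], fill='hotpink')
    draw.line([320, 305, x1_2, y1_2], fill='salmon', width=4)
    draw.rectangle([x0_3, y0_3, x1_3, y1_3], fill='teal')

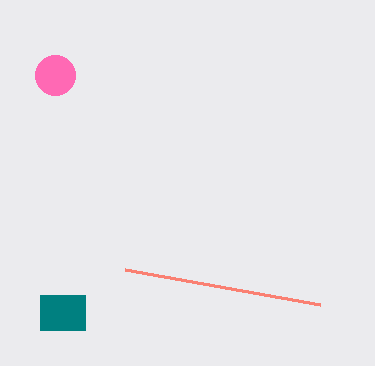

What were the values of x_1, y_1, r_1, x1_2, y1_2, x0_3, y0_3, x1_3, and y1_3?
x_1 = 55, y_1 = 75, r_1 = 20, x1_2 = 125, y1_2 = 270, x0_3 = 40, y0_3 = 295, x1_3 = 85, y1_3 = 330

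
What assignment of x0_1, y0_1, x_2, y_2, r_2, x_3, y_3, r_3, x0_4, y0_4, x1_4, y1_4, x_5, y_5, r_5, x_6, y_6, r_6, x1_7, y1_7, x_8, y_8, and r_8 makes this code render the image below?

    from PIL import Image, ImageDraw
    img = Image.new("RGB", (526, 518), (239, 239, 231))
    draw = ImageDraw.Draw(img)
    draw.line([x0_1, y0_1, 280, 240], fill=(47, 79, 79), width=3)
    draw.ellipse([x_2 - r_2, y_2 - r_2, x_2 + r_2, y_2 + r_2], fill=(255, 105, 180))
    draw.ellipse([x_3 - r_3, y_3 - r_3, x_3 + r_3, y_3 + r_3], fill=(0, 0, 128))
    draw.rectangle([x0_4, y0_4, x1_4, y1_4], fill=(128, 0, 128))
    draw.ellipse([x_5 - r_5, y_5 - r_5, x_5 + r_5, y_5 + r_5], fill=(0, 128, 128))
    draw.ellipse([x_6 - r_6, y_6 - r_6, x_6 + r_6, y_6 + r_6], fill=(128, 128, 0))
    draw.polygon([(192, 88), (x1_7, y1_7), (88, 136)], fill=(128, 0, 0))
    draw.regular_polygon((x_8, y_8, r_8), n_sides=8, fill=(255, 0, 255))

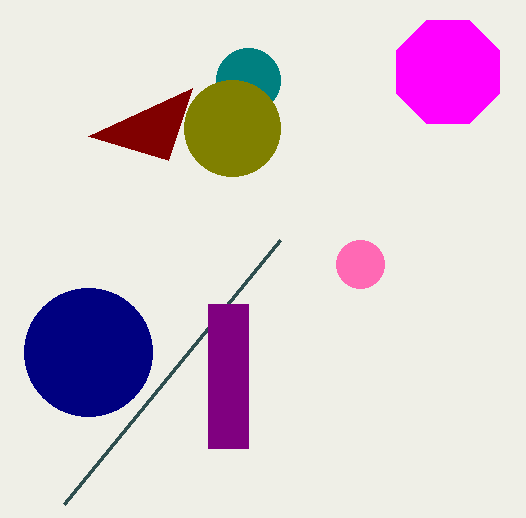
x0_1 = 64, y0_1 = 504, x_2 = 360, y_2 = 264, r_2 = 24, x_3 = 88, y_3 = 352, r_3 = 64, x0_4 = 208, y0_4 = 304, x1_4 = 248, y1_4 = 448, x_5 = 248, y_5 = 80, r_5 = 32, x_6 = 232, y_6 = 128, r_6 = 48, x1_7 = 168, y1_7 = 160, x_8 = 448, y_8 = 72, r_8 = 56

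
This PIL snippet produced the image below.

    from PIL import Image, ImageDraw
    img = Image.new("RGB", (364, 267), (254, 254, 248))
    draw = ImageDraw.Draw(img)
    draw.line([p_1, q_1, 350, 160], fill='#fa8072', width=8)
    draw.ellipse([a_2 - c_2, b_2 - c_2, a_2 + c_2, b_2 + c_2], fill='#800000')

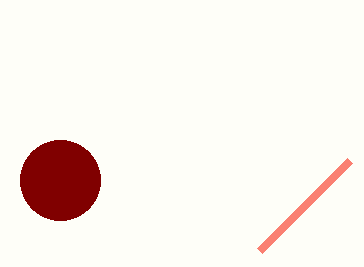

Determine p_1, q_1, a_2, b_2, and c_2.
p_1 = 260, q_1 = 250, a_2 = 60, b_2 = 180, c_2 = 40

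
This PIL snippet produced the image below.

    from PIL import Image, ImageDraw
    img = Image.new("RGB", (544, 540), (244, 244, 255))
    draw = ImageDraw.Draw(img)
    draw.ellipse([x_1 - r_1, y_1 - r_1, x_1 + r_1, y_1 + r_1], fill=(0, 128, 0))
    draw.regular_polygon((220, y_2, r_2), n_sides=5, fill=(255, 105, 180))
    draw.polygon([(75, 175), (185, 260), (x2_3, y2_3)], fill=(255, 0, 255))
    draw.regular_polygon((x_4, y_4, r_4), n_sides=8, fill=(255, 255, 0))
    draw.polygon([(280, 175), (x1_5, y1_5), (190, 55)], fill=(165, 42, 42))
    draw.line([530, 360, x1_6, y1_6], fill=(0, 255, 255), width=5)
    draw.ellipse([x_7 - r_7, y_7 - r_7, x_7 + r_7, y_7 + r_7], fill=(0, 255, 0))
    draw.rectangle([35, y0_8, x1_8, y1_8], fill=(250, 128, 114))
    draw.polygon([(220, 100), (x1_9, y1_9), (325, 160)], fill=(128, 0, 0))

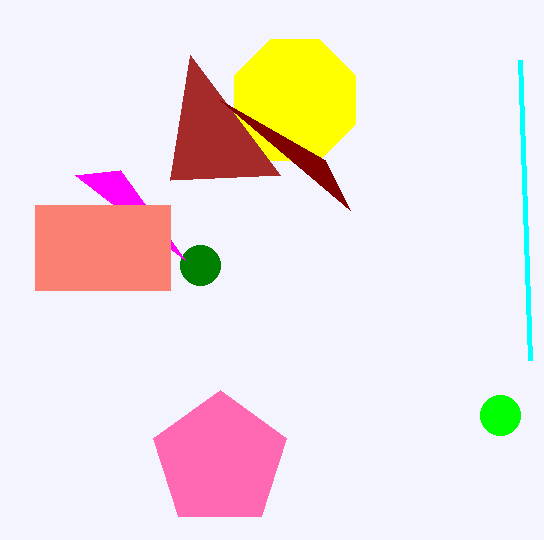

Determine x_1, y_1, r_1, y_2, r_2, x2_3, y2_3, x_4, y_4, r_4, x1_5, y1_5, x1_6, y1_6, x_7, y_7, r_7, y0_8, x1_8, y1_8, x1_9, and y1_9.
x_1 = 200
y_1 = 265
r_1 = 20
y_2 = 460
r_2 = 70
x2_3 = 120
y2_3 = 170
x_4 = 295
y_4 = 100
r_4 = 65
x1_5 = 170
y1_5 = 180
x1_6 = 520
y1_6 = 60
x_7 = 500
y_7 = 415
r_7 = 20
y0_8 = 205
x1_8 = 170
y1_8 = 290
x1_9 = 350
y1_9 = 210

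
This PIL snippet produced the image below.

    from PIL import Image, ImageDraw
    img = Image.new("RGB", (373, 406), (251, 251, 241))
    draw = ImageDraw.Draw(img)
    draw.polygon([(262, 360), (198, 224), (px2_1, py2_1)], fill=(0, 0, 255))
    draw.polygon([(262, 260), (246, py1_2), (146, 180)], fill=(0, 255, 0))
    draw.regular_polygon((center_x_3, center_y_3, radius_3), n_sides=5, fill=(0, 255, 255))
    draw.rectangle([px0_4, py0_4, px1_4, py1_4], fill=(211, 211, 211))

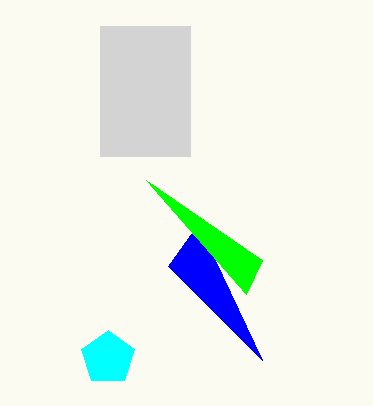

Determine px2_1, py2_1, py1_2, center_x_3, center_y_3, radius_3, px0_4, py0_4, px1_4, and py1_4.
px2_1 = 168, py2_1 = 266, py1_2 = 294, center_x_3 = 108, center_y_3 = 358, radius_3 = 28, px0_4 = 100, py0_4 = 26, px1_4 = 190, py1_4 = 156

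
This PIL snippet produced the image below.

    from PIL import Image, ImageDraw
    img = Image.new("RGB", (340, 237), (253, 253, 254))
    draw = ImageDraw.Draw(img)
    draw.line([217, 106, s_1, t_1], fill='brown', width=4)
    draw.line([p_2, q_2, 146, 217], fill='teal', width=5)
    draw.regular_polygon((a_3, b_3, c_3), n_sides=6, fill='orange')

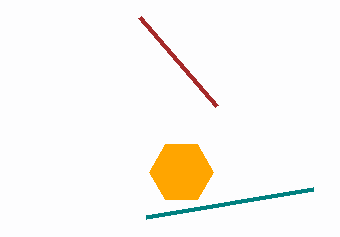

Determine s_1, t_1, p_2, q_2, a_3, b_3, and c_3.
s_1 = 140; t_1 = 17; p_2 = 313; q_2 = 189; a_3 = 181; b_3 = 172; c_3 = 32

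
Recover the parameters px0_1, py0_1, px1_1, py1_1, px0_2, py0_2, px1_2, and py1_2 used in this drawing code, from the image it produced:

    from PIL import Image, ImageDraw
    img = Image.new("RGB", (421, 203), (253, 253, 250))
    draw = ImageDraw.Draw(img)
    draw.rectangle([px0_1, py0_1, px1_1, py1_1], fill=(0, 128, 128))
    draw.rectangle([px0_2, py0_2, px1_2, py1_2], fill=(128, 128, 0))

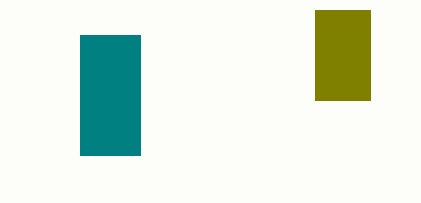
px0_1 = 80; py0_1 = 35; px1_1 = 140; py1_1 = 155; px0_2 = 315; py0_2 = 10; px1_2 = 370; py1_2 = 100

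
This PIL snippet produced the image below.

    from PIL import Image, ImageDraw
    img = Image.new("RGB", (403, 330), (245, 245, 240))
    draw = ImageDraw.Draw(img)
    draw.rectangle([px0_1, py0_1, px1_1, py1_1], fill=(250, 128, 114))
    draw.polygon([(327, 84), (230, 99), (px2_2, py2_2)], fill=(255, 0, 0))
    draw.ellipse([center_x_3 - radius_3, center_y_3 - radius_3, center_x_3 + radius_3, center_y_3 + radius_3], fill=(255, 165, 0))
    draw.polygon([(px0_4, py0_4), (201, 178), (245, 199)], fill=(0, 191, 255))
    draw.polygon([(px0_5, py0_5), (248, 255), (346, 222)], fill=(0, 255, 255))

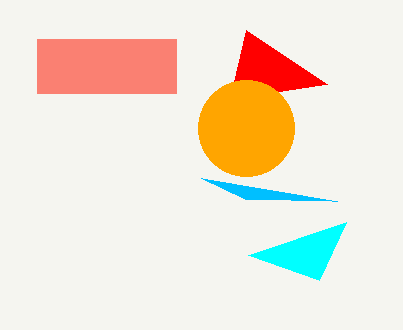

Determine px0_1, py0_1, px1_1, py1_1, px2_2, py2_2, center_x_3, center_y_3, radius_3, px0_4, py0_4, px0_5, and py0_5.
px0_1 = 37; py0_1 = 39; px1_1 = 176; py1_1 = 93; px2_2 = 246; py2_2 = 30; center_x_3 = 246; center_y_3 = 128; radius_3 = 48; px0_4 = 337; py0_4 = 201; px0_5 = 319; py0_5 = 280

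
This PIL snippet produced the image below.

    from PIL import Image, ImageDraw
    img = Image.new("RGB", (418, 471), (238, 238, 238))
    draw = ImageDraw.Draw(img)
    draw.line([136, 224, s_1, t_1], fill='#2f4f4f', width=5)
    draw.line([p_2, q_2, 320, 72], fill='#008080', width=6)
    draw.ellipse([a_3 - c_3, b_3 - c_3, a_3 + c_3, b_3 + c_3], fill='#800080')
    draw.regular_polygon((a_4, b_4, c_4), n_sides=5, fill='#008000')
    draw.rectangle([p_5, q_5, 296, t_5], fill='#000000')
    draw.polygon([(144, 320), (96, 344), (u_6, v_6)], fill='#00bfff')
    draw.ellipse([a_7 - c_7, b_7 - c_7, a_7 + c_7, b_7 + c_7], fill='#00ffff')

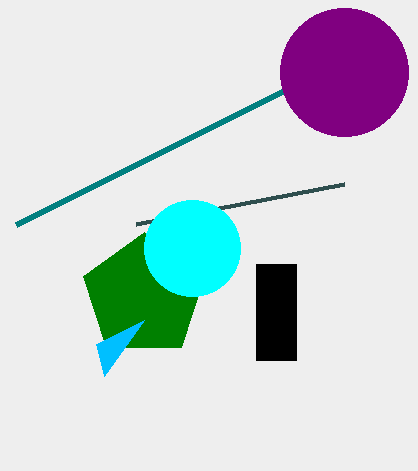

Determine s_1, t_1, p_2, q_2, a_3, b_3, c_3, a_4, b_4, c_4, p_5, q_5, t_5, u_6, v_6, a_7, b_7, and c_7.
s_1 = 344
t_1 = 184
p_2 = 16
q_2 = 224
a_3 = 344
b_3 = 72
c_3 = 64
a_4 = 144
b_4 = 296
c_4 = 64
p_5 = 256
q_5 = 264
t_5 = 360
u_6 = 104
v_6 = 376
a_7 = 192
b_7 = 248
c_7 = 48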